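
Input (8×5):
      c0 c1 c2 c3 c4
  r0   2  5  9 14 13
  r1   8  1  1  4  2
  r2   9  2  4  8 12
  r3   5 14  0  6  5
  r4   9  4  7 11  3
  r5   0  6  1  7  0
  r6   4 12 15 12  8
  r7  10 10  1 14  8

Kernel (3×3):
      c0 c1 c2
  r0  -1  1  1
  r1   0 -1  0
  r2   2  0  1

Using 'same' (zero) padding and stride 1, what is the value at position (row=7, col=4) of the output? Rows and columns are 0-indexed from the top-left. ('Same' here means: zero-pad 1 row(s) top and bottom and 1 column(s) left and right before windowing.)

The receptive field on the zero-padded input at this output position is [12 8 0 / 14 8 0 / 0 0 0]. Elementwise product with the kernel and sum: 12·-1 + 8·1 + 0·1 + 8·-1 + 0·2 + 0·1.

-12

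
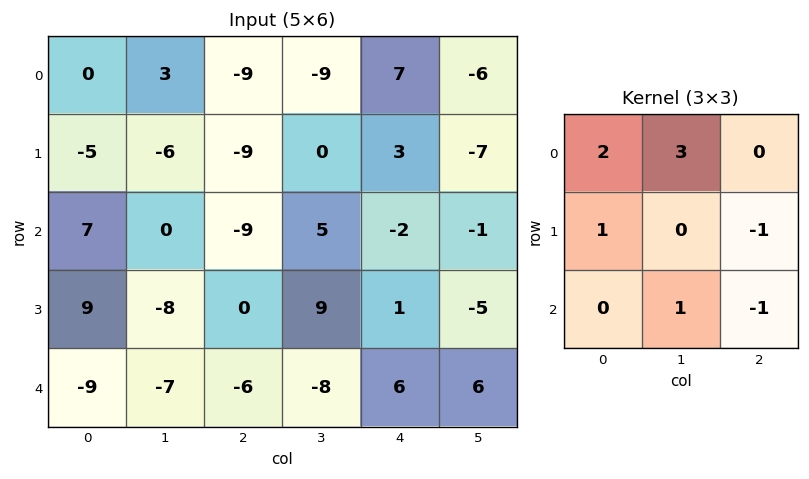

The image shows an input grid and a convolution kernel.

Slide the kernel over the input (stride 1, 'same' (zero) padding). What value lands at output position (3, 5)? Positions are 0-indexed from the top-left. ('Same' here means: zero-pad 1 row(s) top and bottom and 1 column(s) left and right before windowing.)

0

The receptive field on the zero-padded input at this output position is [-2 -1 0 / 1 -5 0 / 6 6 0]. Elementwise product with the kernel and sum: -2·2 + -1·3 + 1·1 + 0·-1 + 6·1 + 0·-1.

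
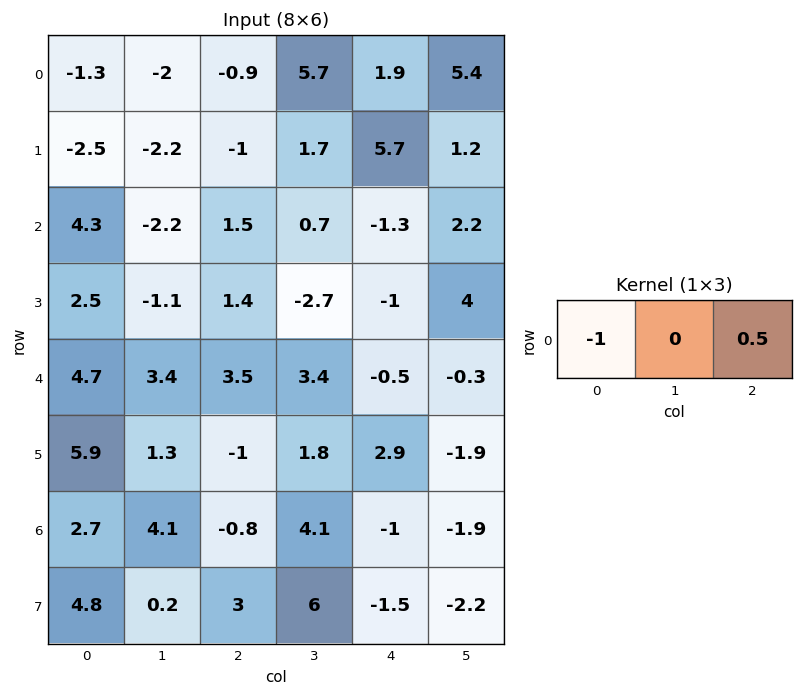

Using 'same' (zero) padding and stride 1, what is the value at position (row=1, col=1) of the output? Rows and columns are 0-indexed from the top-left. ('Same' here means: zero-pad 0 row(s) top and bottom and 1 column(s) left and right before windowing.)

The receptive field on the zero-padded input at this output position is [-2.5 -2.2 -1]. Elementwise product with the kernel and sum: -2.5·-1 + -1·0.5.

2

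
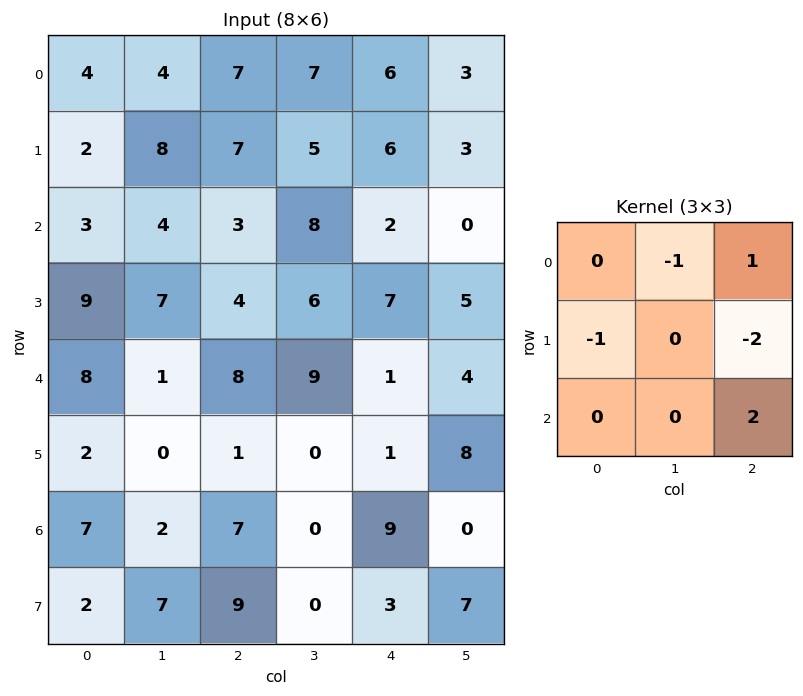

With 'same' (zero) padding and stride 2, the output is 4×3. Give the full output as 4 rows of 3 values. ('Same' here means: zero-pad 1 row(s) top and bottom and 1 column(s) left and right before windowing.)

Output[0,0]: The receptive field on the zero-padded input at this output position is [0 0 0 / 0 4 4 / 0 2 8]. Elementwise product with the kernel and sum: 0·-1 + 0·1 + 0·-1 + 4·-2 + 8·2.
Output[0,1]: The receptive field on the zero-padded input at this output position is [0 0 0 / 4 7 7 / 8 7 5]. Elementwise product with the kernel and sum: 0·-1 + 0·1 + 4·-1 + 7·-2 + 5·2.

8 -8 -7
12 -10 -1
-4 -17 -3
8 -3 21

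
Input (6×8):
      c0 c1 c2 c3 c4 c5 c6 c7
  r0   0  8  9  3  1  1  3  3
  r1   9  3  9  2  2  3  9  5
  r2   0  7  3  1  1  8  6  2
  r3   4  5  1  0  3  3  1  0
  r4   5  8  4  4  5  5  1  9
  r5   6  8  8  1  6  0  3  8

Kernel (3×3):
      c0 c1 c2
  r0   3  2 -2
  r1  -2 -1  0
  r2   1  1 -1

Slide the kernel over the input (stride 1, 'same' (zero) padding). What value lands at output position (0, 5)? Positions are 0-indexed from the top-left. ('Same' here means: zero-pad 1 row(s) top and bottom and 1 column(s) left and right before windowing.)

The receptive field on the zero-padded input at this output position is [0 0 0 / 1 1 3 / 2 3 9]. Elementwise product with the kernel and sum: 0·3 + 0·2 + 0·-2 + 1·-2 + 1·-1 + 2·1 + 3·1 + 9·-1.

-7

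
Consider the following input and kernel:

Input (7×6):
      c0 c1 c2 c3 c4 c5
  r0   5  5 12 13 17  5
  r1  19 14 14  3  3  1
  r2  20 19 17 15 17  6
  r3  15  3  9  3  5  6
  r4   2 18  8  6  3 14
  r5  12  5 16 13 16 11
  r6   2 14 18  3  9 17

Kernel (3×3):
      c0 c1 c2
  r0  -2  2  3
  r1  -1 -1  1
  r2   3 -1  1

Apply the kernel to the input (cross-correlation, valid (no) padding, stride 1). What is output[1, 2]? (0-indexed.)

The receptive field on the input at this output position is [14 3 3 / 17 15 17 / 9 3 5]. Elementwise product with the kernel and sum: 14·-2 + 3·2 + 3·3 + 17·-1 + 15·-1 + 17·1 + 9·3 + 3·-1 + 5·1.

1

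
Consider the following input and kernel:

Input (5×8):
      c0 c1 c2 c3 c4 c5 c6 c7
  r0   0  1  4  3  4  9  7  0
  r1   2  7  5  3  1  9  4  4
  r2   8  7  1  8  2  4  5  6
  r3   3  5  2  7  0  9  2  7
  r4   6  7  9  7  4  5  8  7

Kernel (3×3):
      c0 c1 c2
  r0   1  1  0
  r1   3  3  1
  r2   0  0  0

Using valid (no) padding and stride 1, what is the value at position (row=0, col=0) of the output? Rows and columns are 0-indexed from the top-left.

The receptive field on the input at this output position is [0 1 4 / 2 7 5 / 8 7 1]. Elementwise product with the kernel and sum: 0·1 + 1·1 + 2·3 + 7·3 + 5·1.

33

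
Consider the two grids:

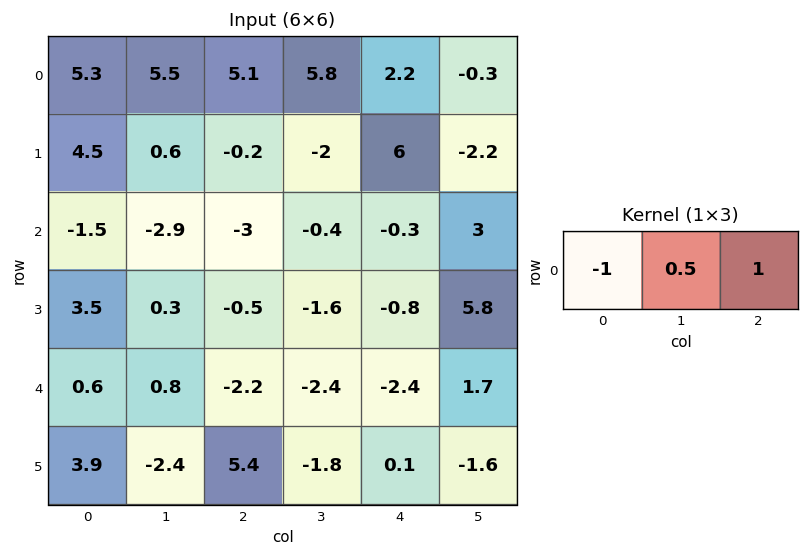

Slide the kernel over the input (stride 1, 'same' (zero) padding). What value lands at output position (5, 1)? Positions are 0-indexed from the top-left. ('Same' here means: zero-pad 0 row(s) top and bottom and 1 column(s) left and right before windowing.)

0.3

The receptive field on the zero-padded input at this output position is [3.9 -2.4 5.4]. Elementwise product with the kernel and sum: 3.9·-1 + -2.4·0.5 + 5.4·1.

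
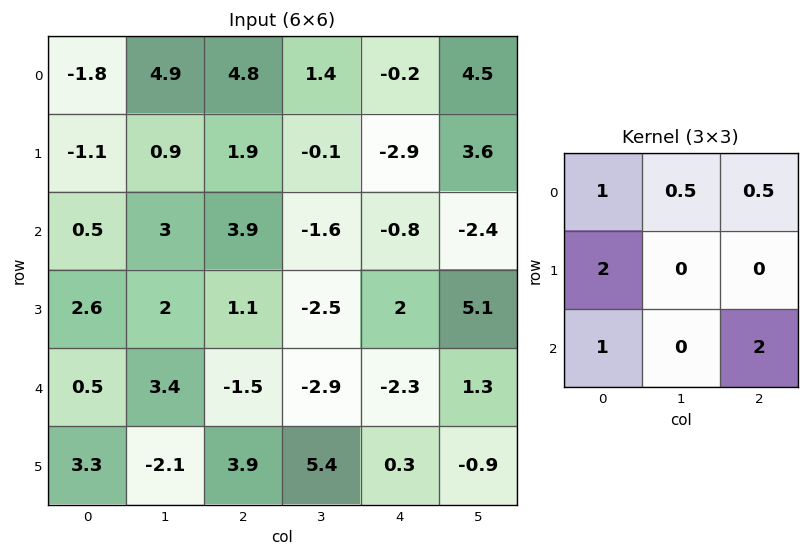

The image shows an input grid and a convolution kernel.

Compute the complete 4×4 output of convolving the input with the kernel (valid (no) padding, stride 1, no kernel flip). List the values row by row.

Output[0,0]: The receptive field on the input at this output position is [-1.8 4.9 4.8 / -1.1 0.9 1.9 / 0.5 3 3.9]. Elementwise product with the kernel and sum: -1.8·1 + 4.9·0.5 + 4.8·0.5 + -1.1·2 + 0.5·1 + 3.9·2.

9.15 9.6 11.5 -3.05
6.1 4.8 13.3 4.75
6.65 5.75 -1.2 -8.5
16.25 16.8 2.35 -1.15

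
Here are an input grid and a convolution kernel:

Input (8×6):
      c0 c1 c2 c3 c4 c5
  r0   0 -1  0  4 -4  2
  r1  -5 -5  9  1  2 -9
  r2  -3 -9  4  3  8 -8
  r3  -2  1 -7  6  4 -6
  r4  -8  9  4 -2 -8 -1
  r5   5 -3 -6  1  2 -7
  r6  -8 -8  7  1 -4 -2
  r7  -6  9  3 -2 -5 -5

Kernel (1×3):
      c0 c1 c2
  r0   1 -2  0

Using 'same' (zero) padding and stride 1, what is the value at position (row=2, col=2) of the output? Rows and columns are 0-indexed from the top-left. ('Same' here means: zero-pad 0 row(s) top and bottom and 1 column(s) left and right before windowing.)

The receptive field on the zero-padded input at this output position is [-9 4 3]. Elementwise product with the kernel and sum: -9·1 + 4·-2.

-17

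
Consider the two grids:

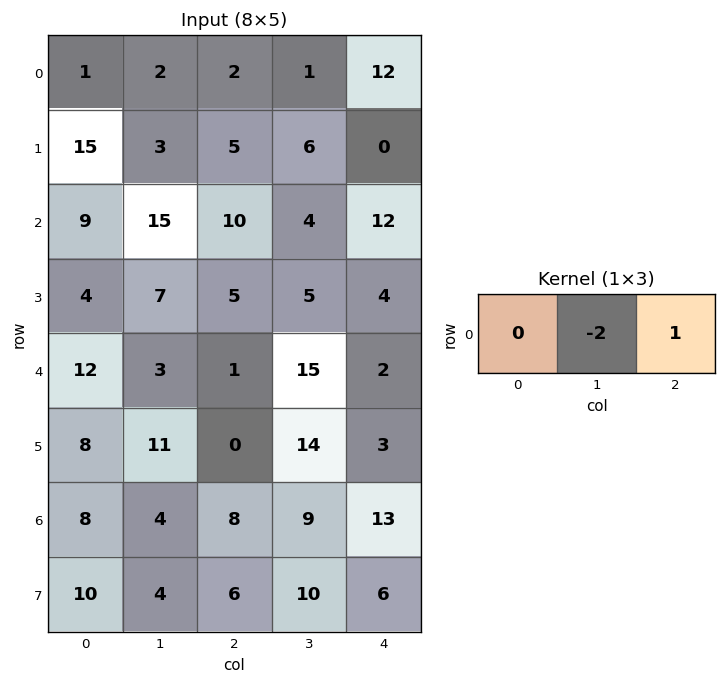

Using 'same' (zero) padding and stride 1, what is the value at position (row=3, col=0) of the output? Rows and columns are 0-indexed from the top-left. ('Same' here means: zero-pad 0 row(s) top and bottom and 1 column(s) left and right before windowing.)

The receptive field on the zero-padded input at this output position is [0 4 7]. Elementwise product with the kernel and sum: 4·-2 + 7·1.

-1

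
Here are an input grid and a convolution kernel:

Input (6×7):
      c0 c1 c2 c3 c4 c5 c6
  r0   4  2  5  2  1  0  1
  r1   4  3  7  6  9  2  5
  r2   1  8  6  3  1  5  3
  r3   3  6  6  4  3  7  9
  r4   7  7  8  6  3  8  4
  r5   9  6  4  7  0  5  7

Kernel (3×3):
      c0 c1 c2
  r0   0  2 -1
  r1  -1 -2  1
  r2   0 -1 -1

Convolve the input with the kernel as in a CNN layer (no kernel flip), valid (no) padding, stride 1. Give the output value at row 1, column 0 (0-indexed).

The receptive field on the input at this output position is [4 3 7 / 1 8 6 / 3 6 6]. Elementwise product with the kernel and sum: 3·2 + 7·-1 + 1·-1 + 8·-2 + 6·1 + 6·-1 + 6·-1.

-24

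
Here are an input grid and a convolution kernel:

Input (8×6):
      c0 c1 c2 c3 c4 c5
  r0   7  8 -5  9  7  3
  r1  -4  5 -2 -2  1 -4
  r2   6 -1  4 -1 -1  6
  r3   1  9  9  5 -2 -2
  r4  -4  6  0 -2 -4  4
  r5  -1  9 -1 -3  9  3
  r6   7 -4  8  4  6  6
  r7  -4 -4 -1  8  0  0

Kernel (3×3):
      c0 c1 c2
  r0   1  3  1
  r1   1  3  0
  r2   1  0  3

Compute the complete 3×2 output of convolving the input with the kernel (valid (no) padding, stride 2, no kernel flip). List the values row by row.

55 22
31 12
71 6

Output[0,0]: The receptive field on the input at this output position is [7 8 -5 / -4 5 -2 / 6 -1 4]. Elementwise product with the kernel and sum: 7·1 + 8·3 + -5·1 + -4·1 + 5·3 + 6·1 + 4·3.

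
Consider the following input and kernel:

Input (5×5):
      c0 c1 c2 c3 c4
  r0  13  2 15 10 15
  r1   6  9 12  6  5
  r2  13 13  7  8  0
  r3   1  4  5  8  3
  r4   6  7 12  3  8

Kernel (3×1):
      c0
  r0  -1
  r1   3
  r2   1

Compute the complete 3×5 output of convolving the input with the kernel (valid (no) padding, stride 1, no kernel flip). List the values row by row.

Output[0,0]: The receptive field on the input at this output position is [13 / 6 / 13]. Elementwise product with the kernel and sum: 13·-1 + 6·3 + 13·1.
Output[0,1]: The receptive field on the input at this output position is [2 / 9 / 13]. Elementwise product with the kernel and sum: 2·-1 + 9·3 + 13·1.

18 38 28 16 0
34 34 14 26 -2
-4 6 20 19 17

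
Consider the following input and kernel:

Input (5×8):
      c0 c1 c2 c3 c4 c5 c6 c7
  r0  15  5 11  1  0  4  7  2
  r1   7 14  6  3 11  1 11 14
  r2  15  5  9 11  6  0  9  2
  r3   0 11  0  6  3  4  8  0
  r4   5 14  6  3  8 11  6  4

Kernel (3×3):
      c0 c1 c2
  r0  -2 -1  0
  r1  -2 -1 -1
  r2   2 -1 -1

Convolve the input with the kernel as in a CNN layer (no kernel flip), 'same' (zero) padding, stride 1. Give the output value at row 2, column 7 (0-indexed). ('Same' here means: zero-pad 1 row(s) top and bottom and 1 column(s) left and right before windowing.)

-40

The receptive field on the zero-padded input at this output position is [11 14 0 / 9 2 0 / 8 0 0]. Elementwise product with the kernel and sum: 11·-2 + 14·-1 + 9·-2 + 2·-1 + 0·-1 + 8·2 + 0·-1 + 0·-1.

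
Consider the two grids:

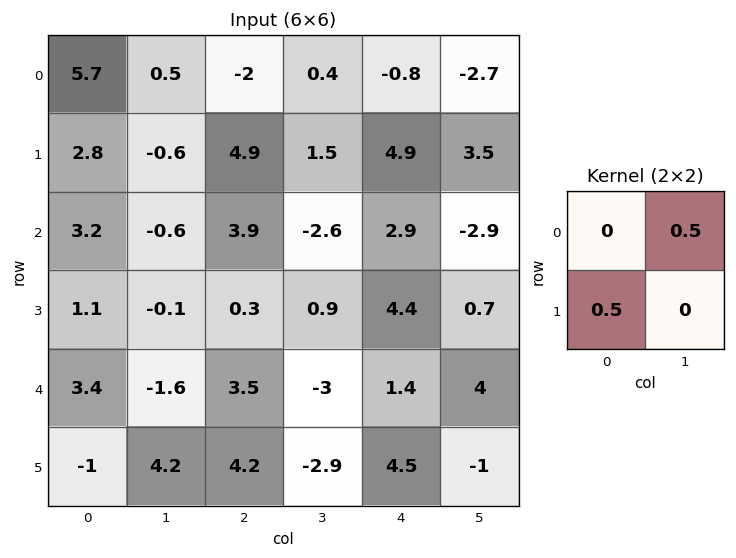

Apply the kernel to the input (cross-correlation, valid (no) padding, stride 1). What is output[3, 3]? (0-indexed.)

0.7

The receptive field on the input at this output position is [0.9 4.4 / -3 1.4]. Elementwise product with the kernel and sum: 4.4·0.5 + -3·0.5.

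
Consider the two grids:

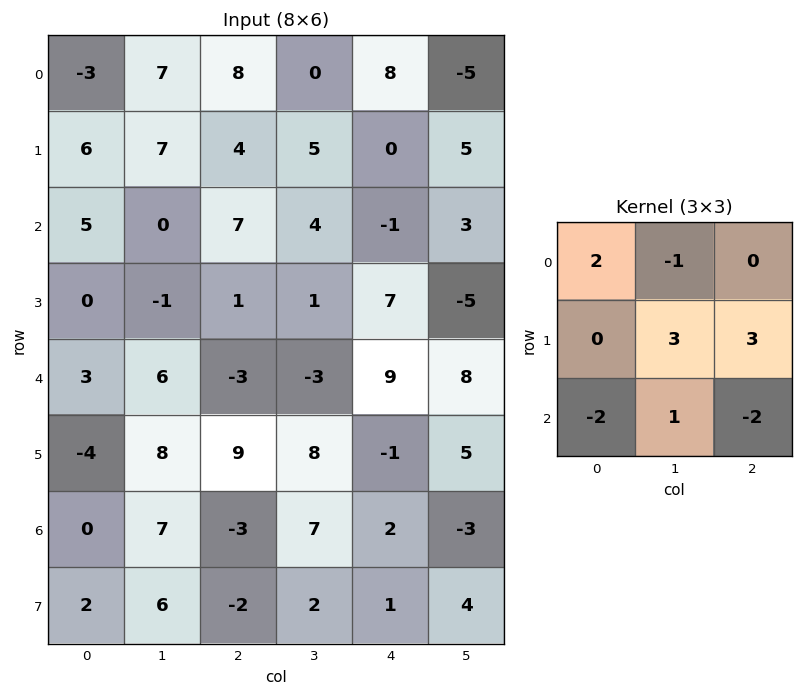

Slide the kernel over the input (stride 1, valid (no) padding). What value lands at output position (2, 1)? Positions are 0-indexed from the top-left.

-10

The receptive field on the input at this output position is [0 7 4 / -1 1 1 / 6 -3 -3]. Elementwise product with the kernel and sum: 0·2 + 7·-1 + 1·3 + 1·3 + 6·-2 + -3·1 + -3·-2.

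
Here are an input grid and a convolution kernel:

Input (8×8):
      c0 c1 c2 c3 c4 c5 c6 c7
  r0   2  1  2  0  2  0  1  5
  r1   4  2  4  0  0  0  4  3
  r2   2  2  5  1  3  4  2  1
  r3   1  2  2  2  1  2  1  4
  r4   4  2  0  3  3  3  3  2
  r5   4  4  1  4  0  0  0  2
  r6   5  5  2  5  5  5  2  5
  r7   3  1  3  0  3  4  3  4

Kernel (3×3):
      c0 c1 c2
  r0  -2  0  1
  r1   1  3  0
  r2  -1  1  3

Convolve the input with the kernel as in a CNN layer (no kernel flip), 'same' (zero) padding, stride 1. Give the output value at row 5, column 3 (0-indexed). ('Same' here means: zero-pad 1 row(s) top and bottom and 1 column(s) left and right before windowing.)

The receptive field on the zero-padded input at this output position is [0 3 3 / 1 4 0 / 2 5 5]. Elementwise product with the kernel and sum: 0·-2 + 3·1 + 1·1 + 4·3 + 2·-1 + 5·1 + 5·3.

34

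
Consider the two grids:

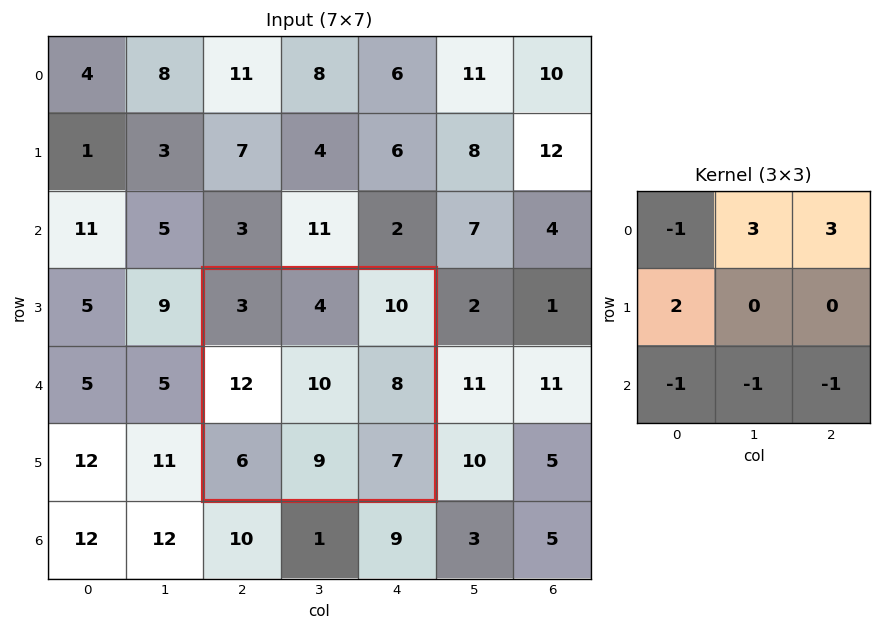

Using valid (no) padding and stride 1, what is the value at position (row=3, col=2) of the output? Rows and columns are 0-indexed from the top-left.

The receptive field on the input at this output position is [3 4 10 / 12 10 8 / 6 9 7]. Elementwise product with the kernel and sum: 3·-1 + 4·3 + 10·3 + 12·2 + 6·-1 + 9·-1 + 7·-1.

41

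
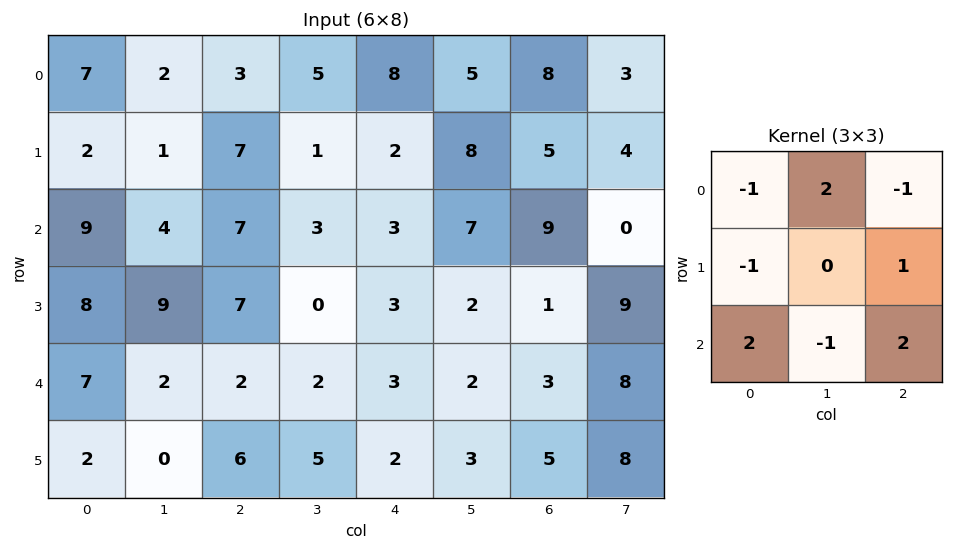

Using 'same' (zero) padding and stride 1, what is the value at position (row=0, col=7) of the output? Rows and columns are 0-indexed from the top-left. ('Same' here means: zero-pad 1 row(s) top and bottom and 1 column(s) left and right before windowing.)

-2

The receptive field on the zero-padded input at this output position is [0 0 0 / 8 3 0 / 5 4 0]. Elementwise product with the kernel and sum: 0·-1 + 0·2 + 0·-1 + 8·-1 + 0·1 + 5·2 + 4·-1 + 0·2.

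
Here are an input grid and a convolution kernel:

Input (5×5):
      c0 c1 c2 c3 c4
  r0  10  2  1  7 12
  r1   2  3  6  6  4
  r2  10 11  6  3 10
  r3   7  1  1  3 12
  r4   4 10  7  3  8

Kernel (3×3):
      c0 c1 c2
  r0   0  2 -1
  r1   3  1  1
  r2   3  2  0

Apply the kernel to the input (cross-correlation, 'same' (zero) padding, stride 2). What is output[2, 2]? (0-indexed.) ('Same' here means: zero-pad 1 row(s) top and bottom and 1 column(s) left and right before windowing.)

41

The receptive field on the zero-padded input at this output position is [3 12 0 / 3 8 0 / 0 0 0]. Elementwise product with the kernel and sum: 12·2 + 0·-1 + 3·3 + 8·1 + 0·1 + 0·3 + 0·2.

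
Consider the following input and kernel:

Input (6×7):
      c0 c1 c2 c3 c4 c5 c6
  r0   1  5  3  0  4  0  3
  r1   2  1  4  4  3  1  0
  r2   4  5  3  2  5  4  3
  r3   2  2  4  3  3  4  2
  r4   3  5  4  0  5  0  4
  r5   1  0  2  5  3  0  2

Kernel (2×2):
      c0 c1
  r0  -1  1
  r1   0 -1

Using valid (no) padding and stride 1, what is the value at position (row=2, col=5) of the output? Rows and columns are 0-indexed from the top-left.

-3

The receptive field on the input at this output position is [4 3 / 4 2]. Elementwise product with the kernel and sum: 4·-1 + 3·1 + 2·-1.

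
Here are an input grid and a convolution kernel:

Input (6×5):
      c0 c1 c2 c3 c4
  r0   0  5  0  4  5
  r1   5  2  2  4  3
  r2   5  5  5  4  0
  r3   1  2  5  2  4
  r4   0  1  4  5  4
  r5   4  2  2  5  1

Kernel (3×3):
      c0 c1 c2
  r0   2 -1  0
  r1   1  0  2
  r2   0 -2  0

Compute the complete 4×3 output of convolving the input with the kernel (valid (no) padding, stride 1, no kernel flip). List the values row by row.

-6 10 -4
19 5 1
14 3 9
4 6 10

Output[0,0]: The receptive field on the input at this output position is [0 5 0 / 5 2 2 / 5 5 5]. Elementwise product with the kernel and sum: 0·2 + 5·-1 + 5·1 + 2·2 + 5·-2.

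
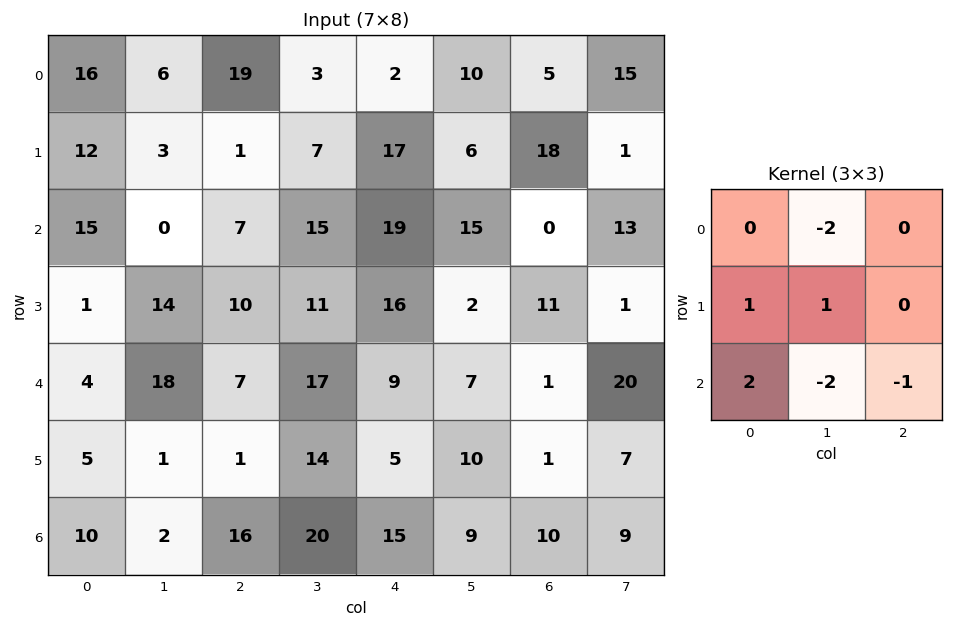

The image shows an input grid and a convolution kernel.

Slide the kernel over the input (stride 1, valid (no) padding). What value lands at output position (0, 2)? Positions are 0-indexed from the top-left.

-33

The receptive field on the input at this output position is [19 3 2 / 1 7 17 / 7 15 19]. Elementwise product with the kernel and sum: 3·-2 + 1·1 + 7·1 + 7·2 + 15·-2 + 19·-1.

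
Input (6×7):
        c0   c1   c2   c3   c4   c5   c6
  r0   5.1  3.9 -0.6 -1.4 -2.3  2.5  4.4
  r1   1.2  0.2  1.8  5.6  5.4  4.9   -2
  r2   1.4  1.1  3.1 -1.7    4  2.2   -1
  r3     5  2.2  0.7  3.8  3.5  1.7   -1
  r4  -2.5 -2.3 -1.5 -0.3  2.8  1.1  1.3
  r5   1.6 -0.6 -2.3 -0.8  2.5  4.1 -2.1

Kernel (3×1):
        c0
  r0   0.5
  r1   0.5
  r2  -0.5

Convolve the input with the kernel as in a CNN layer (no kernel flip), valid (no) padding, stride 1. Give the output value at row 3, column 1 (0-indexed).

The receptive field on the input at this output position is [2.2 / -2.3 / -0.6]. Elementwise product with the kernel and sum: 2.2·0.5 + -2.3·0.5 + -0.6·-0.5.

0.25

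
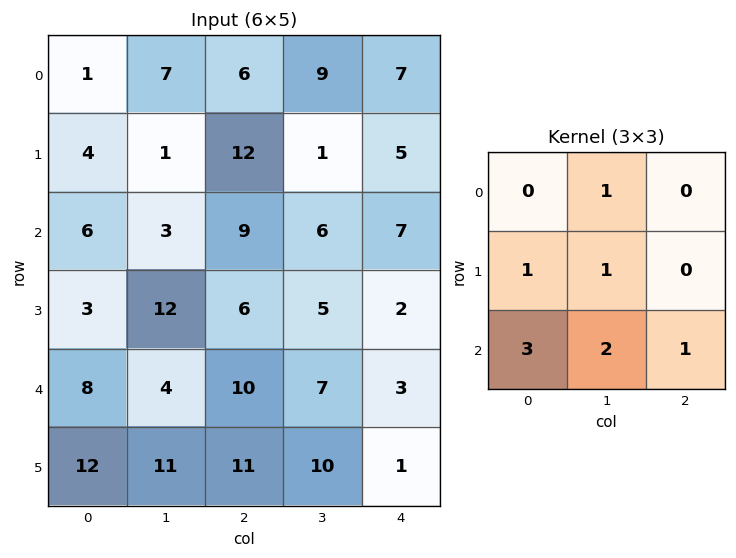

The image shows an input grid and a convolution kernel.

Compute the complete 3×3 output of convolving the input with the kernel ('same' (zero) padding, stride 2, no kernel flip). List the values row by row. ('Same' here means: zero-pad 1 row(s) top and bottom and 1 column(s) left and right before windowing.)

Output[0,0]: The receptive field on the zero-padded input at this output position is [0 0 0 / 0 1 7 / 0 4 1]. Elementwise product with the kernel and sum: 0·1 + 0·1 + 1·1 + 0·3 + 4·2 + 1·1.

10 41 29
28 77 37
46 85 44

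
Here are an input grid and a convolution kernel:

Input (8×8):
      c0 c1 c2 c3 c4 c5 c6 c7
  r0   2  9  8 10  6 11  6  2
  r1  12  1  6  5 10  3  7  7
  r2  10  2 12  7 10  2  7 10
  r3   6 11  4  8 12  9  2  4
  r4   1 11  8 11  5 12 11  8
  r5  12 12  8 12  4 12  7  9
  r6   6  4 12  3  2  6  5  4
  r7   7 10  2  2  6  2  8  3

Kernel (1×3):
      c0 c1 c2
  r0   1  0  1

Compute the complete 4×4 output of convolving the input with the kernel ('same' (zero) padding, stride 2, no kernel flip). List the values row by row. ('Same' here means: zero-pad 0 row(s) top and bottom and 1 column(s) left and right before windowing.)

Output[0,0]: The receptive field on the zero-padded input at this output position is [0 2 9]. Elementwise product with the kernel and sum: 0·1 + 9·1.
Output[0,1]: The receptive field on the zero-padded input at this output position is [9 8 10]. Elementwise product with the kernel and sum: 9·1 + 10·1.

9 19 21 13
2 9 9 12
11 22 23 20
4 7 9 10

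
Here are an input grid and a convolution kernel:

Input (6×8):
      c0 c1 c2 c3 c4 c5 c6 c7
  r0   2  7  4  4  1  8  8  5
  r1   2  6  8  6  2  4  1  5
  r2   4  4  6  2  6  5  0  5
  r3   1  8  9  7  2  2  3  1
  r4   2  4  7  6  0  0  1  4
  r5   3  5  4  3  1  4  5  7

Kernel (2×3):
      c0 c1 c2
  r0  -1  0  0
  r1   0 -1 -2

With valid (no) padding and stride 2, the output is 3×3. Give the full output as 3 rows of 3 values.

-24 -14 -7
-30 -17 -14
-15 -12 -14

Output[0,0]: The receptive field on the input at this output position is [2 7 4 / 2 6 8]. Elementwise product with the kernel and sum: 2·-1 + 6·-1 + 8·-2.
Output[0,1]: The receptive field on the input at this output position is [4 4 1 / 8 6 2]. Elementwise product with the kernel and sum: 4·-1 + 6·-1 + 2·-2.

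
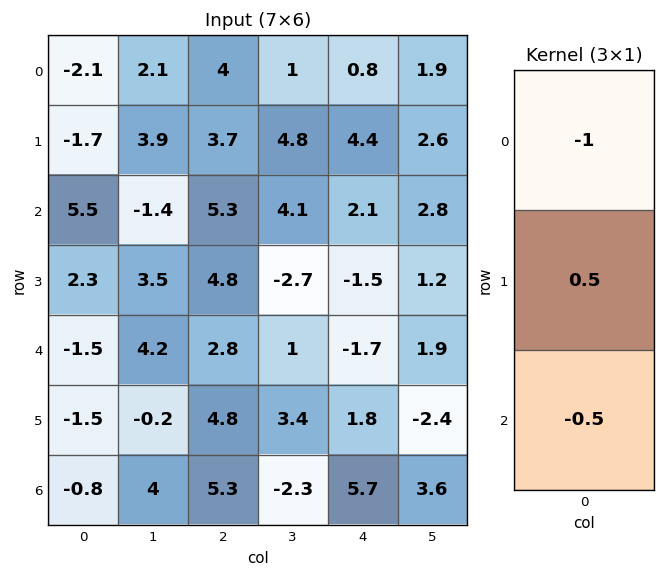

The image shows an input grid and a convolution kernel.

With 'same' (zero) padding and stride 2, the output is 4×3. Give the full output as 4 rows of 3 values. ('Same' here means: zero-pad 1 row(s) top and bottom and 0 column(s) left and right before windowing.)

-0.2 0.15 -1.8
3.3 -3.45 -2.6
-2.3 -5.8 -0.25
1.1 -2.15 1.05

Output[0,0]: The receptive field on the zero-padded input at this output position is [0 / -2.1 / -1.7]. Elementwise product with the kernel and sum: 0·-1 + -2.1·0.5 + -1.7·-0.5.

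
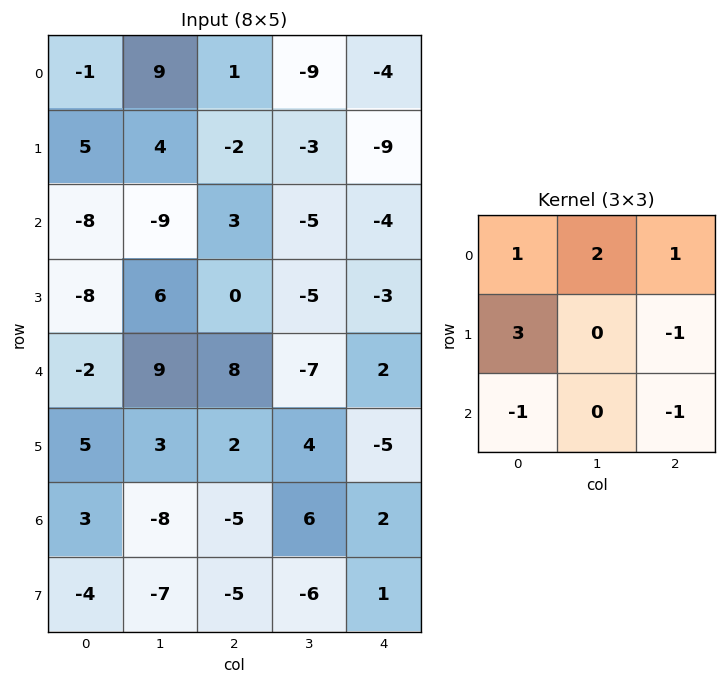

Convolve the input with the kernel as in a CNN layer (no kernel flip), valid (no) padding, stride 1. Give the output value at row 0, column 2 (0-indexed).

The receptive field on the input at this output position is [1 -9 -4 / -2 -3 -9 / 3 -5 -4]. Elementwise product with the kernel and sum: 1·1 + -9·2 + -4·1 + -2·3 + -9·-1 + 3·-1 + -4·-1.

-17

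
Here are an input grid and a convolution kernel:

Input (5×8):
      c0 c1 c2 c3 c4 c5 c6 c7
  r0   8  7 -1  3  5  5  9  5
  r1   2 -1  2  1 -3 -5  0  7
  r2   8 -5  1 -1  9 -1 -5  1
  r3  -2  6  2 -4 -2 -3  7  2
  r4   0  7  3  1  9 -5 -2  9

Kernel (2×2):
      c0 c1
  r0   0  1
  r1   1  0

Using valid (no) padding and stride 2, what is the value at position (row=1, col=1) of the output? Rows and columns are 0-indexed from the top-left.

1

The receptive field on the input at this output position is [1 -1 / 2 -4]. Elementwise product with the kernel and sum: -1·1 + 2·1.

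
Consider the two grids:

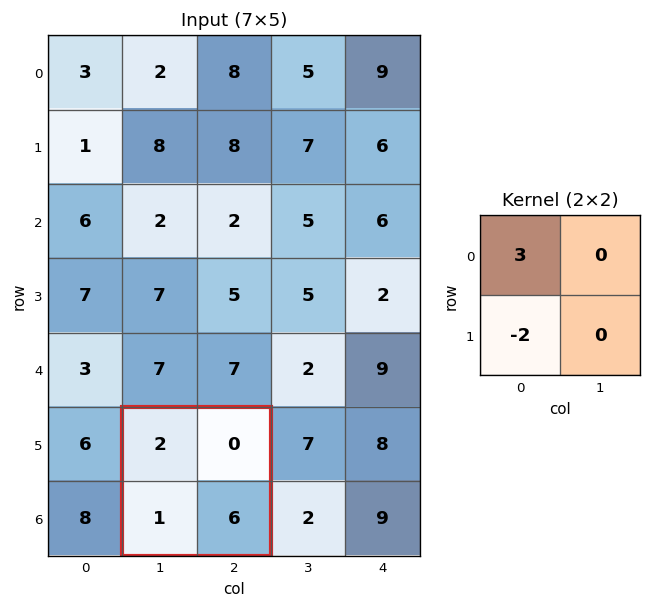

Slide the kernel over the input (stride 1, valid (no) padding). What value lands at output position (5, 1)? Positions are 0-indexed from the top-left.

4

The receptive field on the input at this output position is [2 0 / 1 6]. Elementwise product with the kernel and sum: 2·3 + 1·-2.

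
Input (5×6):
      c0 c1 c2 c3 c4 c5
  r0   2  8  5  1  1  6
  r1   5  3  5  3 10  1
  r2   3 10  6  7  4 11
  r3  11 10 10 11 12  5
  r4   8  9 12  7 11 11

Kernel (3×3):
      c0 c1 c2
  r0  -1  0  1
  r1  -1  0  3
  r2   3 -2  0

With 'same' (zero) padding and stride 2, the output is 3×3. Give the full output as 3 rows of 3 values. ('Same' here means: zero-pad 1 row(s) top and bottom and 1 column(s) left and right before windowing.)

14 -6 6
11 21 33
37 13 20

Output[0,0]: The receptive field on the zero-padded input at this output position is [0 0 0 / 0 2 8 / 0 5 3]. Elementwise product with the kernel and sum: 0·-1 + 0·1 + 0·-1 + 8·3 + 0·3 + 5·-2.
Output[0,1]: The receptive field on the zero-padded input at this output position is [0 0 0 / 8 5 1 / 3 5 3]. Elementwise product with the kernel and sum: 0·-1 + 0·1 + 8·-1 + 1·3 + 3·3 + 5·-2.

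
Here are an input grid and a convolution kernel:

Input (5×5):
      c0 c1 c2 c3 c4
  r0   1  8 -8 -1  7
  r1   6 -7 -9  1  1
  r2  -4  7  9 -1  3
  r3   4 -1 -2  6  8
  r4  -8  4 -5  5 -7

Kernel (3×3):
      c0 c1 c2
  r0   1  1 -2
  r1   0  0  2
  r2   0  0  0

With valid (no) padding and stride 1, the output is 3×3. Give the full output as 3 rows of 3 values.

7 4 -21
35 -20 -4
-19 30 18

Output[0,0]: The receptive field on the input at this output position is [1 8 -8 / 6 -7 -9 / -4 7 9]. Elementwise product with the kernel and sum: 1·1 + 8·1 + -8·-2 + -9·2.
Output[0,1]: The receptive field on the input at this output position is [8 -8 -1 / -7 -9 1 / 7 9 -1]. Elementwise product with the kernel and sum: 8·1 + -8·1 + -1·-2 + 1·2.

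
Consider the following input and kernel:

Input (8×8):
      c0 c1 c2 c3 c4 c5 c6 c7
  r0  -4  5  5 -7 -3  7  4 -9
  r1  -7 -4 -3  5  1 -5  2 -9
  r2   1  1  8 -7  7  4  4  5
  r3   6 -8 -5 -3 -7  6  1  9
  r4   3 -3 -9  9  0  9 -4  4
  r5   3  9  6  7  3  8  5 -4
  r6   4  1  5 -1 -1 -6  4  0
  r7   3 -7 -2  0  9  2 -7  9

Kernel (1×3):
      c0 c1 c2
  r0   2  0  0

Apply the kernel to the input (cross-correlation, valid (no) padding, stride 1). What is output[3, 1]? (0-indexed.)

-16

The receptive field on the input at this output position is [-8 -5 -3]. Elementwise product with the kernel and sum: -8·2.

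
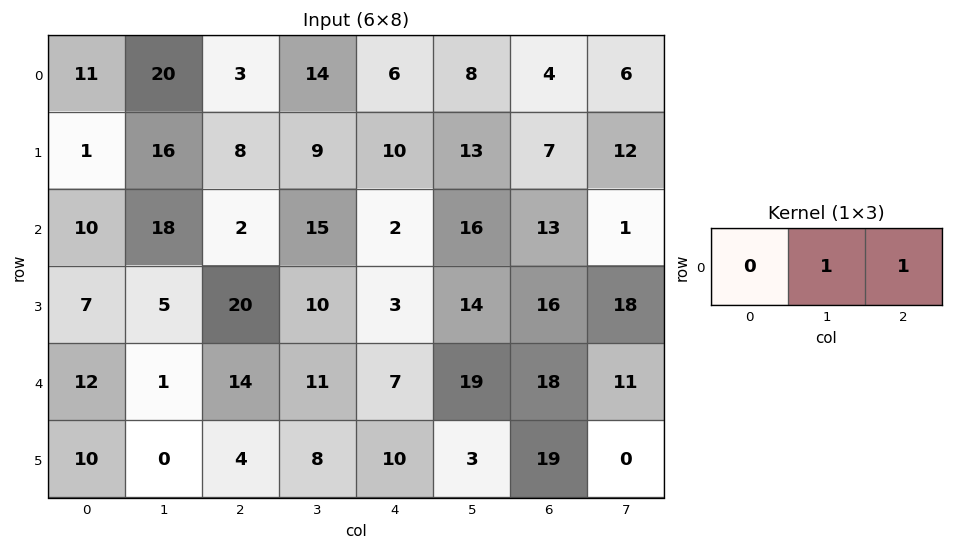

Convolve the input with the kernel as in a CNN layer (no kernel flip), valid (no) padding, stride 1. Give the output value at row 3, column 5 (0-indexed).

34

The receptive field on the input at this output position is [14 16 18]. Elementwise product with the kernel and sum: 16·1 + 18·1.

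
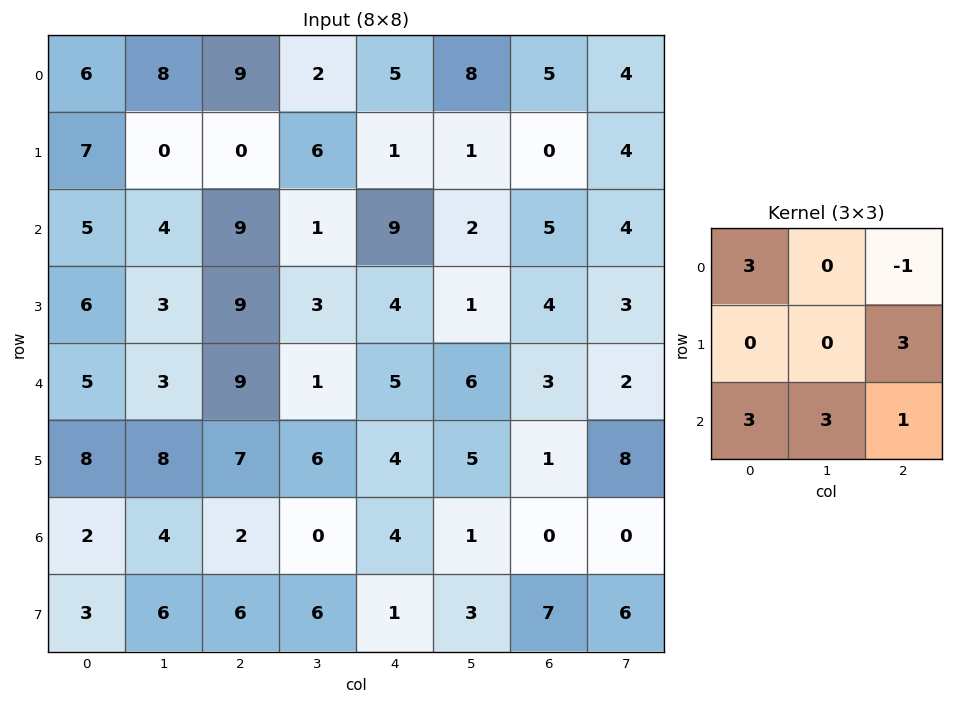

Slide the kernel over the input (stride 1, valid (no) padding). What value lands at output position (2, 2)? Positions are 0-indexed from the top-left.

65

The receptive field on the input at this output position is [9 1 9 / 9 3 4 / 9 1 5]. Elementwise product with the kernel and sum: 9·3 + 9·-1 + 4·3 + 9·3 + 1·3 + 5·1.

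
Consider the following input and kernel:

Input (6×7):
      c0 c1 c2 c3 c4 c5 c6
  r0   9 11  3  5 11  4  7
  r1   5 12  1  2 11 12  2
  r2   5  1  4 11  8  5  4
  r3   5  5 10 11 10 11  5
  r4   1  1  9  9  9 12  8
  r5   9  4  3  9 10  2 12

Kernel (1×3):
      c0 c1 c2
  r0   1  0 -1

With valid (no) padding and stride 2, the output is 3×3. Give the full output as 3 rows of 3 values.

Output[0,0]: The receptive field on the input at this output position is [9 11 3]. Elementwise product with the kernel and sum: 9·1 + 3·-1.

6 -8 4
1 -4 4
-8 0 1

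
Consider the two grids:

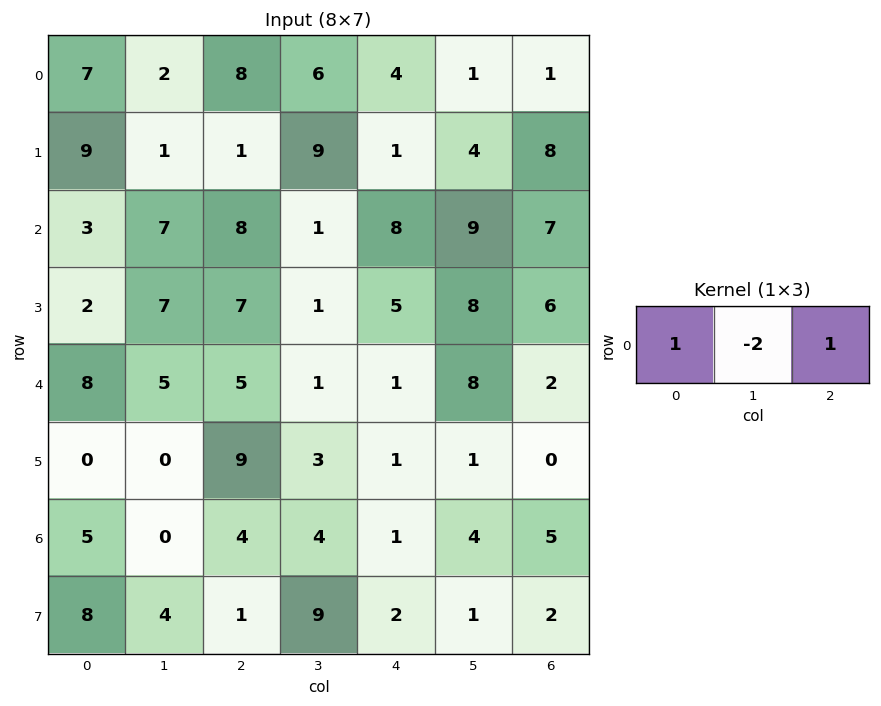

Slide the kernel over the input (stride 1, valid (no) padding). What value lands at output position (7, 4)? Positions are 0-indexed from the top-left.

The receptive field on the input at this output position is [2 1 2]. Elementwise product with the kernel and sum: 2·1 + 1·-2 + 2·1.

2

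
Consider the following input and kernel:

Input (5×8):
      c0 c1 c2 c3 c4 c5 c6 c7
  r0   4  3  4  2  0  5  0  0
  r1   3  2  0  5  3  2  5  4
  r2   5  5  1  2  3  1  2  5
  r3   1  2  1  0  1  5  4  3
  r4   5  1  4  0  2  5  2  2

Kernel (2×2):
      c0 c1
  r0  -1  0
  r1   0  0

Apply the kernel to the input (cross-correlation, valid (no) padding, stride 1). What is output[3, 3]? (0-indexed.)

0

The receptive field on the input at this output position is [0 1 / 0 2]. Elementwise product with the kernel and sum: 0·-1.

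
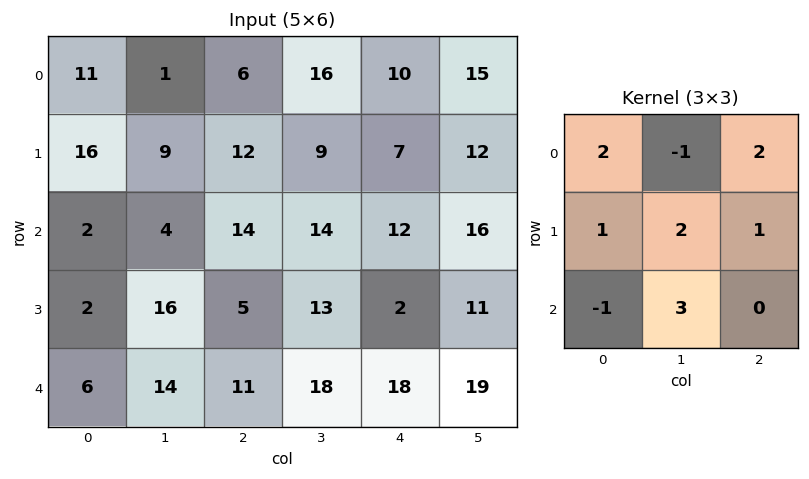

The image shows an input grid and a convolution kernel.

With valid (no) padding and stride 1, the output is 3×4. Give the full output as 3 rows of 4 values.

89 108 81 109
117 69 117 82
103 80 114 112

Output[0,0]: The receptive field on the input at this output position is [11 1 6 / 16 9 12 / 2 4 14]. Elementwise product with the kernel and sum: 11·2 + 1·-1 + 6·2 + 16·1 + 9·2 + 12·1 + 2·-1 + 4·3.
Output[0,1]: The receptive field on the input at this output position is [1 6 16 / 9 12 9 / 4 14 14]. Elementwise product with the kernel and sum: 1·2 + 6·-1 + 16·2 + 9·1 + 12·2 + 9·1 + 4·-1 + 14·3.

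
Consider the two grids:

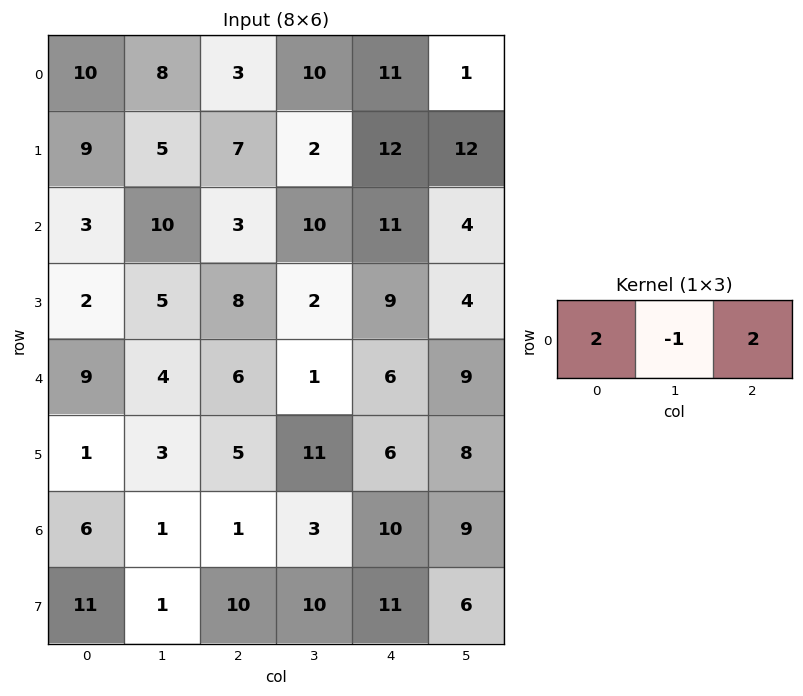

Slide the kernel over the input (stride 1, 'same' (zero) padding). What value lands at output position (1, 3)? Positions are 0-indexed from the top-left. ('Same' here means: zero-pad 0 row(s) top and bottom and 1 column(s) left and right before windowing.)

The receptive field on the zero-padded input at this output position is [7 2 12]. Elementwise product with the kernel and sum: 7·2 + 2·-1 + 12·2.

36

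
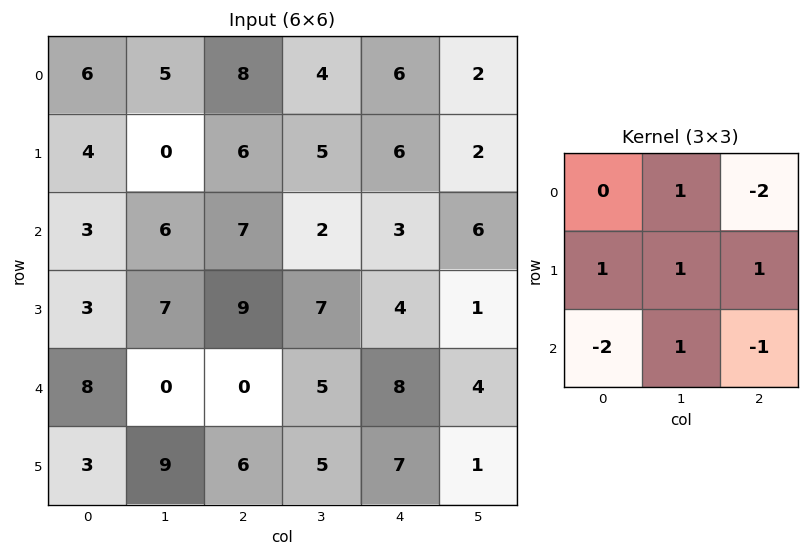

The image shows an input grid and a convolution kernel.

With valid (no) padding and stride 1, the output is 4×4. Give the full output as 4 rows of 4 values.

Output[0,0]: The receptive field on the input at this output position is [6 5 8 / 4 0 6 / 3 6 7]. Elementwise product with the kernel and sum: 5·1 + 8·-2 + 4·1 + 0·1 + 6·1 + 3·-2 + 6·1 + 7·-1.
Output[0,1]: The receptive field on the input at this output position is [5 8 4 / 0 6 5 / 6 7 2]. Elementwise product with the kernel and sum: 8·1 + 4·-2 + 0·1 + 6·1 + 5·1 + 6·-2 + 7·1 + 2·-1.

-8 4 -6 8
-4 -1 -10 2
-5 21 13 -3
-6 -17 -2 15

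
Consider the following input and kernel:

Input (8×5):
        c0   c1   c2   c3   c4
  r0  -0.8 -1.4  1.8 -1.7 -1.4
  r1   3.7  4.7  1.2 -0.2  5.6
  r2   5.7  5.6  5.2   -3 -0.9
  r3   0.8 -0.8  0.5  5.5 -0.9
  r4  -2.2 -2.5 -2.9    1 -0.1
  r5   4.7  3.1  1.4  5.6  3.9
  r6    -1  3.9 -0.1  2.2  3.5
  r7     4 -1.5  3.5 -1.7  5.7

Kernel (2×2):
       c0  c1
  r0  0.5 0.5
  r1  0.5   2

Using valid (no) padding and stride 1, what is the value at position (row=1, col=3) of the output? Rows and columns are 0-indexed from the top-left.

The receptive field on the input at this output position is [-0.2 5.6 / -3 -0.9]. Elementwise product with the kernel and sum: -0.2·0.5 + 5.6·0.5 + -3·0.5 + -0.9·2.

-0.6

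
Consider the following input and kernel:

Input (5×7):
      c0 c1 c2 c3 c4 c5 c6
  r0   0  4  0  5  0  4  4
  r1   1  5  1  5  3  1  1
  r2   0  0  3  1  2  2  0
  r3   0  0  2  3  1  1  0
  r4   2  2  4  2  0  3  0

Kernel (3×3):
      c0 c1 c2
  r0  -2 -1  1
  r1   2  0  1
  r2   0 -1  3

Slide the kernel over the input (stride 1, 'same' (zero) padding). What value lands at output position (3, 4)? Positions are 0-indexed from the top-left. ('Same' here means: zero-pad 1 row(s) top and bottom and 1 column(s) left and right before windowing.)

The receptive field on the zero-padded input at this output position is [1 2 2 / 3 1 1 / 2 0 3]. Elementwise product with the kernel and sum: 1·-2 + 2·-1 + 2·1 + 3·2 + 1·1 + 0·-1 + 3·3.

14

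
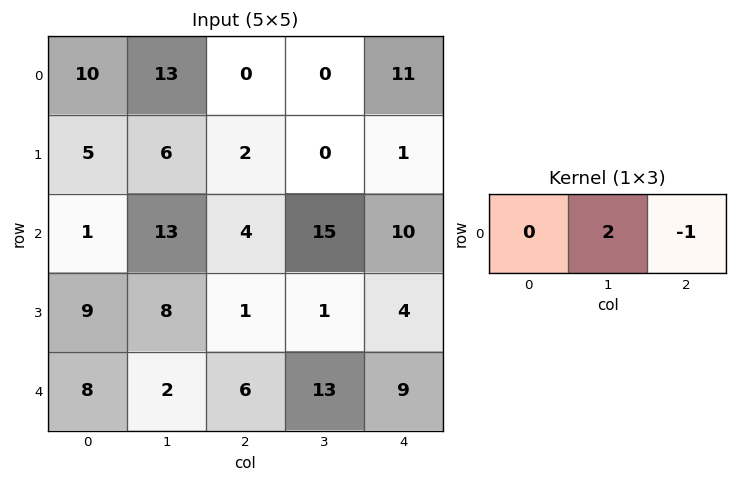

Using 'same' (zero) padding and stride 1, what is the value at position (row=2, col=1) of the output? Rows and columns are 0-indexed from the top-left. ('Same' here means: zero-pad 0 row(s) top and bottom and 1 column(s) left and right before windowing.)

The receptive field on the zero-padded input at this output position is [1 13 4]. Elementwise product with the kernel and sum: 13·2 + 4·-1.

22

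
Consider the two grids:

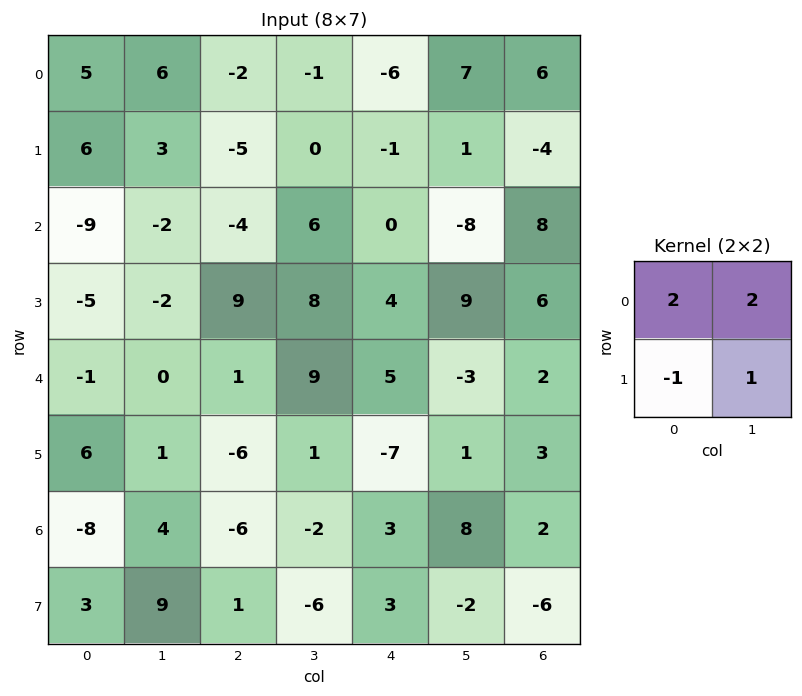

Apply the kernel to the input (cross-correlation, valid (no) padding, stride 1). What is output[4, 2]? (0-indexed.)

27

The receptive field on the input at this output position is [1 9 / -6 1]. Elementwise product with the kernel and sum: 1·2 + 9·2 + -6·-1 + 1·1.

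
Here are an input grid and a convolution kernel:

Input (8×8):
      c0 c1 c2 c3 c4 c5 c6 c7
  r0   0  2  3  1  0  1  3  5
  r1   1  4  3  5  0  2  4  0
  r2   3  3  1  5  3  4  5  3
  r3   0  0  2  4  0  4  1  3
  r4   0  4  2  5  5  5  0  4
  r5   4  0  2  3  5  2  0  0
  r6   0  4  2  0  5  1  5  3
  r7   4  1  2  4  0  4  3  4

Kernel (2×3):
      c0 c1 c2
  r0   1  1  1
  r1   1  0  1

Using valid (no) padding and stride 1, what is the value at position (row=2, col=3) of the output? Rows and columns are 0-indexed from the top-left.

The receptive field on the input at this output position is [5 3 4 / 4 0 4]. Elementwise product with the kernel and sum: 5·1 + 3·1 + 4·1 + 4·1 + 4·1.

20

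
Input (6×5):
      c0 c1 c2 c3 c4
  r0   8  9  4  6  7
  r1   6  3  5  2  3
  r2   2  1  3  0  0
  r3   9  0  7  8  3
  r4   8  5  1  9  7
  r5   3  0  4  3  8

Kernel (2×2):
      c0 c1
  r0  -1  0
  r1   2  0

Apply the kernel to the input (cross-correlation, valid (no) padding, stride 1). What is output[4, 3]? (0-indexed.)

The receptive field on the input at this output position is [9 7 / 3 8]. Elementwise product with the kernel and sum: 9·-1 + 3·2.

-3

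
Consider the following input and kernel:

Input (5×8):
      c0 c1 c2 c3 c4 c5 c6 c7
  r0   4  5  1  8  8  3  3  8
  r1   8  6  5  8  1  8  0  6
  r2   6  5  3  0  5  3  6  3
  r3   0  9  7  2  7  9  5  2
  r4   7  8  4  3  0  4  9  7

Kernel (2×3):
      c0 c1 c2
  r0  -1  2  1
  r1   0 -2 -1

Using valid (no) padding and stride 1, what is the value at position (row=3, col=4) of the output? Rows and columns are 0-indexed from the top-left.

-1

The receptive field on the input at this output position is [7 9 5 / 0 4 9]. Elementwise product with the kernel and sum: 7·-1 + 9·2 + 5·1 + 4·-2 + 9·-1.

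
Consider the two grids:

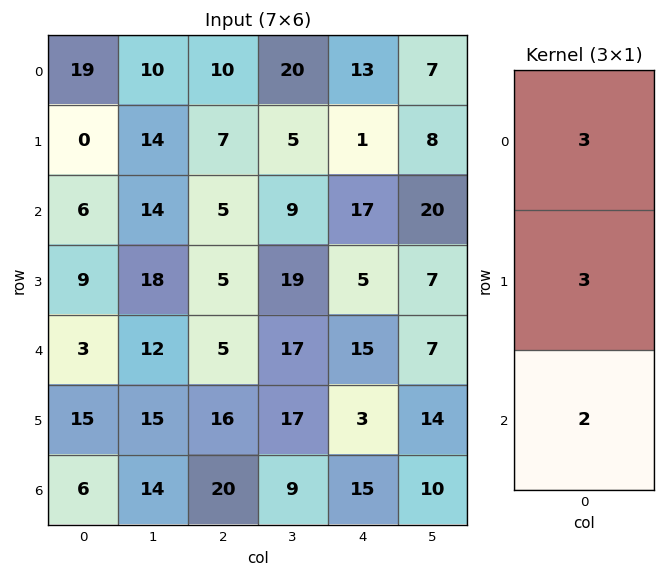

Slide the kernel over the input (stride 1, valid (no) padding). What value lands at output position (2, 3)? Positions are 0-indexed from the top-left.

The receptive field on the input at this output position is [9 / 19 / 17]. Elementwise product with the kernel and sum: 9·3 + 19·3 + 17·2.

118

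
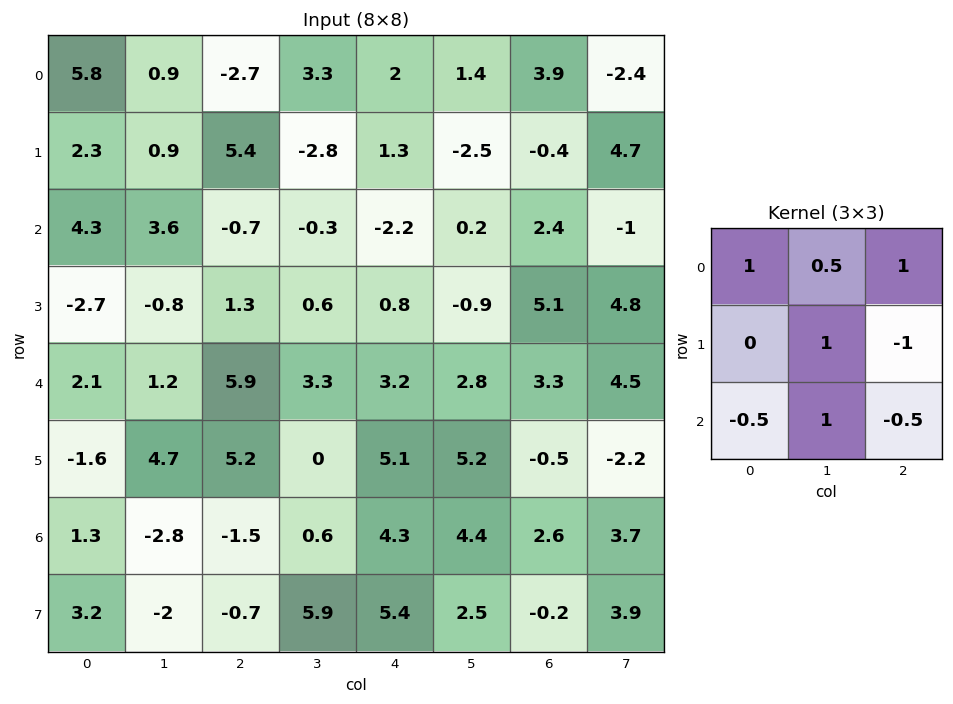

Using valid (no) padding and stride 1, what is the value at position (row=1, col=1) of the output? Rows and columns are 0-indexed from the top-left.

1.8

The receptive field on the input at this output position is [0.9 5.4 -2.8 / 3.6 -0.7 -0.3 / -0.8 1.3 0.6]. Elementwise product with the kernel and sum: 0.9·1 + 5.4·0.5 + -2.8·1 + -0.7·1 + -0.3·-1 + -0.8·-0.5 + 1.3·1 + 0.6·-0.5.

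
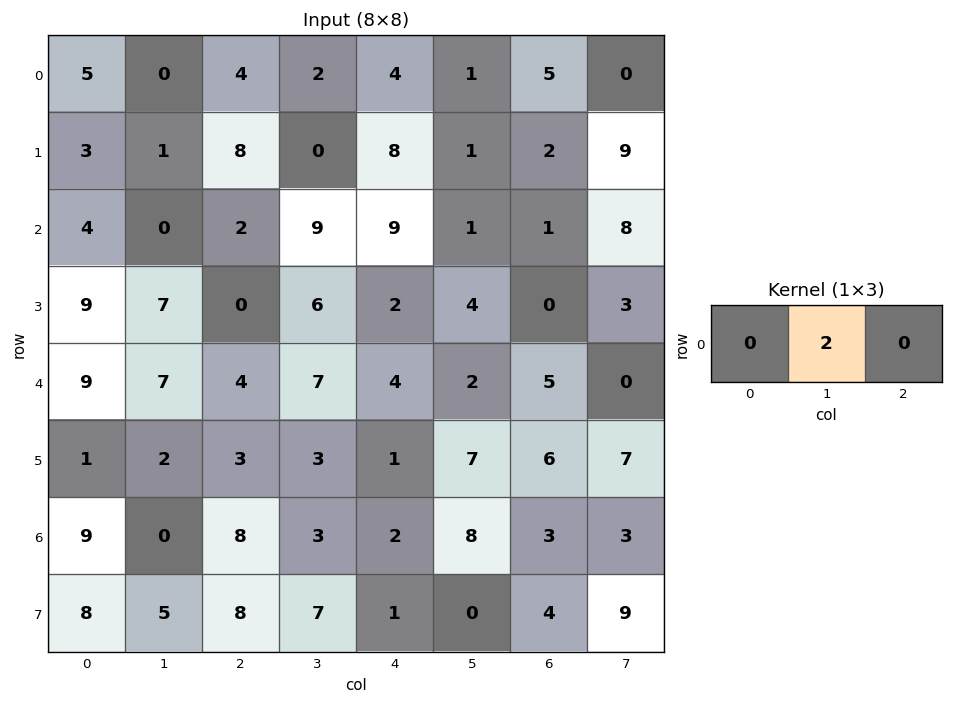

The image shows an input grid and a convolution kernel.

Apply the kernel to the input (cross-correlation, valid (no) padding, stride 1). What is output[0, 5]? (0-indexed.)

10

The receptive field on the input at this output position is [1 5 0]. Elementwise product with the kernel and sum: 5·2.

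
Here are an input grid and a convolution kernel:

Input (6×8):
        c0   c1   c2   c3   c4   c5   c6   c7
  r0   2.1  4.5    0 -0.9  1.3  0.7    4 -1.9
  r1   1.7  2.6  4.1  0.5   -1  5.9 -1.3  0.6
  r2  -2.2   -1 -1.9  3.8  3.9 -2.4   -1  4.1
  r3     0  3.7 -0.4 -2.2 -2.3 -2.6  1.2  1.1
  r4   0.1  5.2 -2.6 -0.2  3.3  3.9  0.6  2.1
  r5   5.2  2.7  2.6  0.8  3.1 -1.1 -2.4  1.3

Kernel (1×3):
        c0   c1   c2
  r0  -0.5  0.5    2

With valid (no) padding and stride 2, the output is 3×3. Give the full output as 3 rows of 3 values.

1.2 2.15 7.7
-3.2 10.65 -5.15
-2.65 7.8 1.5

Output[0,0]: The receptive field on the input at this output position is [2.1 4.5 0]. Elementwise product with the kernel and sum: 2.1·-0.5 + 4.5·0.5 + 0·2.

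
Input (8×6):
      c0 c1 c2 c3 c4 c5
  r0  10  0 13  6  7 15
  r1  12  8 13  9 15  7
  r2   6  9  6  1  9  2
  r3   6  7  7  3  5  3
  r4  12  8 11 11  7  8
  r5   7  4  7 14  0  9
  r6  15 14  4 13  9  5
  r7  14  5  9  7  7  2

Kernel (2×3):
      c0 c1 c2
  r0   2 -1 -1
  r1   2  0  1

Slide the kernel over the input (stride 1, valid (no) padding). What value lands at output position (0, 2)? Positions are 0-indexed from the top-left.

54

The receptive field on the input at this output position is [13 6 7 / 13 9 15]. Elementwise product with the kernel and sum: 13·2 + 6·-1 + 7·-1 + 13·2 + 15·1.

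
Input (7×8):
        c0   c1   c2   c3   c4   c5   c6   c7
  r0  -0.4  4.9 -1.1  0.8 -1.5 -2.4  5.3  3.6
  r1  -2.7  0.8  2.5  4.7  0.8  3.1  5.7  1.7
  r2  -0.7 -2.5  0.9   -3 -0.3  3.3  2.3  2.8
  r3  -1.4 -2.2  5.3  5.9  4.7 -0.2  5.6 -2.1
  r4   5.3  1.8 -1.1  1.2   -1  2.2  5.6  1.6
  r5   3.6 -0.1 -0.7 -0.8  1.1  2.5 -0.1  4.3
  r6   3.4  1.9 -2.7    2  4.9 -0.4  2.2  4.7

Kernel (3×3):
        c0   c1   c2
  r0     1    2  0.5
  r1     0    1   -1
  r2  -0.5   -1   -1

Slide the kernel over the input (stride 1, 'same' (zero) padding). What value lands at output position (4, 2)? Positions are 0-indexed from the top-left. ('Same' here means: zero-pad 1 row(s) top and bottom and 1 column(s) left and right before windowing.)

10.6

The receptive field on the zero-padded input at this output position is [-2.2 5.3 5.9 / 1.8 -1.1 1.2 / -0.1 -0.7 -0.8]. Elementwise product with the kernel and sum: -2.2·1 + 5.3·2 + 5.9·0.5 + -1.1·1 + 1.2·-1 + -0.1·-0.5 + -0.7·-1 + -0.8·-1.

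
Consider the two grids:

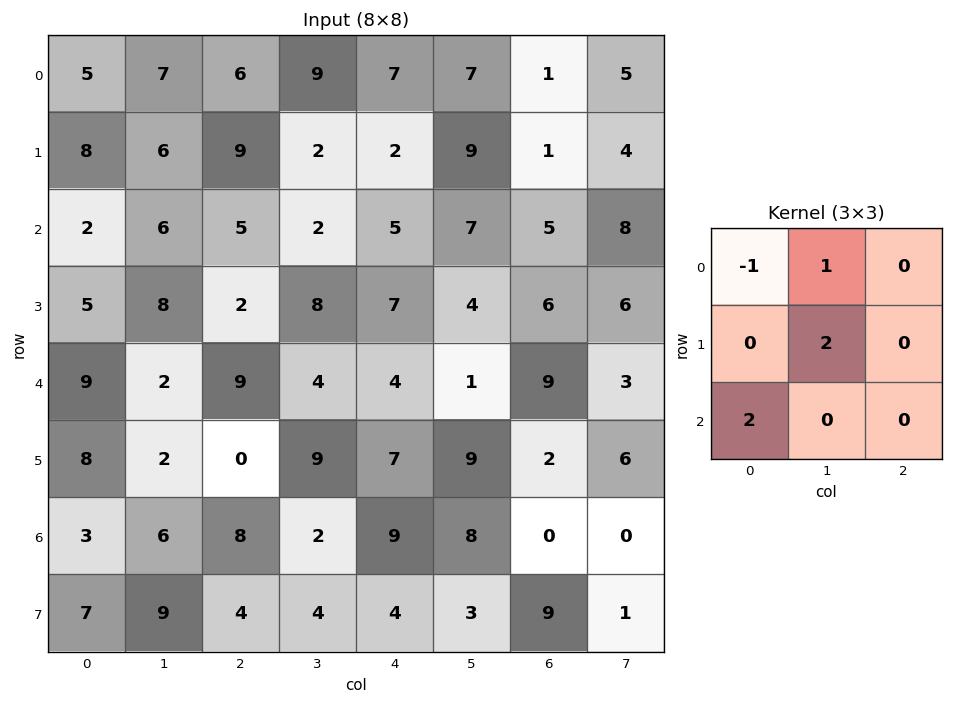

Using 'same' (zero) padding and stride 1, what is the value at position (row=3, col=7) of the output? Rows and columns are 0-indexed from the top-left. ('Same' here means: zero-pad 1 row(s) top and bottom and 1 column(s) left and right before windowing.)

The receptive field on the zero-padded input at this output position is [5 8 0 / 6 6 0 / 9 3 0]. Elementwise product with the kernel and sum: 5·-1 + 8·1 + 6·2 + 9·2.

33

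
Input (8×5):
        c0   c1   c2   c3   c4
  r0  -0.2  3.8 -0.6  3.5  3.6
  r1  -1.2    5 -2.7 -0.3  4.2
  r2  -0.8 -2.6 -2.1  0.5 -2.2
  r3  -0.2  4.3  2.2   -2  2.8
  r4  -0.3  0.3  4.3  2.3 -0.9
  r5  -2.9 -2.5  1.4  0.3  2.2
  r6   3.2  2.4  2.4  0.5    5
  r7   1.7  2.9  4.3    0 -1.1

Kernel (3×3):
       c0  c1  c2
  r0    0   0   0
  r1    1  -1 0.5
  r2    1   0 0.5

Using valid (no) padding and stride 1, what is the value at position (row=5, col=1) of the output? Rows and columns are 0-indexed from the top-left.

The receptive field on the input at this output position is [-2.5 1.4 0.3 / 2.4 2.4 0.5 / 2.9 4.3 0]. Elementwise product with the kernel and sum: 2.4·1 + 2.4·-1 + 0.5·0.5 + 2.9·1 + 0·0.5.

3.15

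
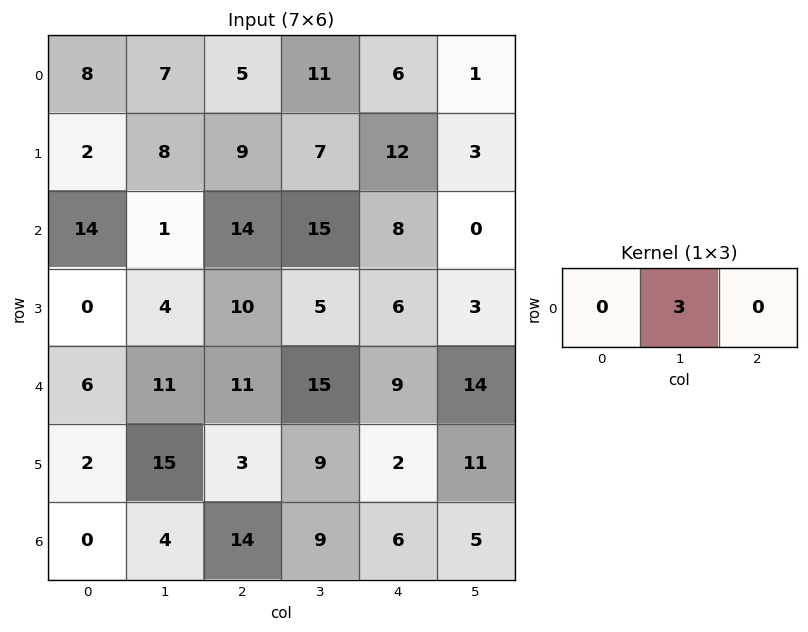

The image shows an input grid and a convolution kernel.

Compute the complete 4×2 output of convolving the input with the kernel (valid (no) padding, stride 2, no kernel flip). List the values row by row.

21 33
3 45
33 45
12 27

Output[0,0]: The receptive field on the input at this output position is [8 7 5]. Elementwise product with the kernel and sum: 7·3.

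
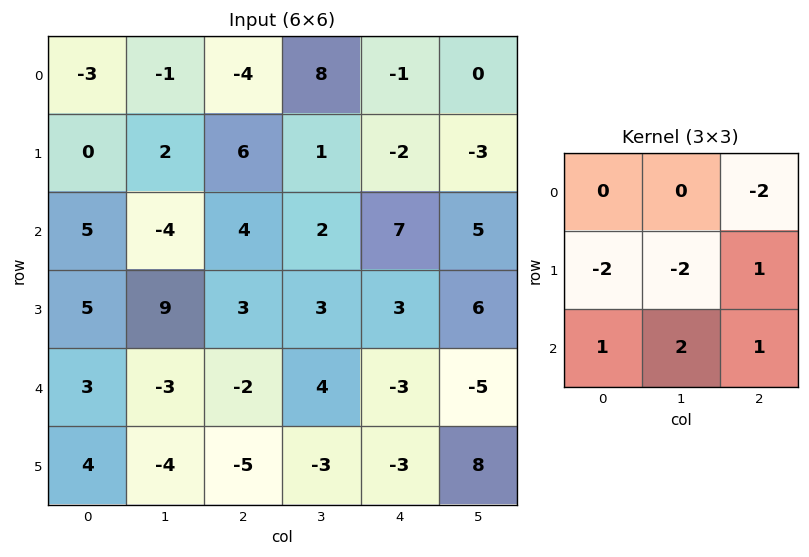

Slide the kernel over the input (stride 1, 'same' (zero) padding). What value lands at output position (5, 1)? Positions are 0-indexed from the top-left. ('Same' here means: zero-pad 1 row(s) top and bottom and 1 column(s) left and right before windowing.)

The receptive field on the zero-padded input at this output position is [3 -3 -2 / 4 -4 -5 / 0 0 0]. Elementwise product with the kernel and sum: -2·-2 + 4·-2 + -4·-2 + -5·1 + 0·1 + 0·2 + 0·1.

-1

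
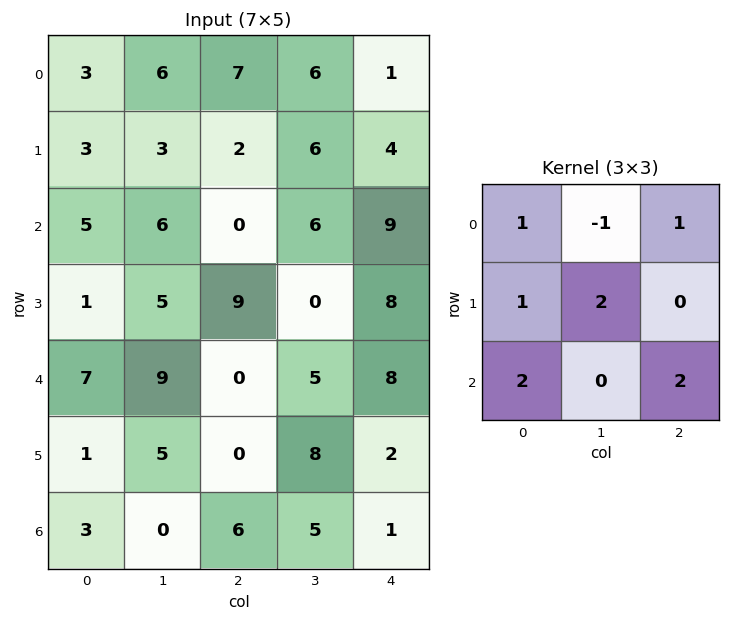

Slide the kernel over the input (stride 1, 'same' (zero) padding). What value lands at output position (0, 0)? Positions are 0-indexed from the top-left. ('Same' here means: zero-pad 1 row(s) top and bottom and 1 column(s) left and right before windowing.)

The receptive field on the zero-padded input at this output position is [0 0 0 / 0 3 6 / 0 3 3]. Elementwise product with the kernel and sum: 0·1 + 0·-1 + 0·1 + 0·1 + 3·2 + 0·2 + 3·2.

12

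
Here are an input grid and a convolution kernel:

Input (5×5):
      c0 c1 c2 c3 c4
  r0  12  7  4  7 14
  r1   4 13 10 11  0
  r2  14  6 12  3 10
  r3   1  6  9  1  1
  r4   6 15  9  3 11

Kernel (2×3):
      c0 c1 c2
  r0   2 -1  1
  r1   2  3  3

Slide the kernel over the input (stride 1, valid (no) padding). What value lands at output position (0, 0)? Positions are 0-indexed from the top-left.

The receptive field on the input at this output position is [12 7 4 / 4 13 10]. Elementwise product with the kernel and sum: 12·2 + 7·-1 + 4·1 + 4·2 + 13·3 + 10·3.

98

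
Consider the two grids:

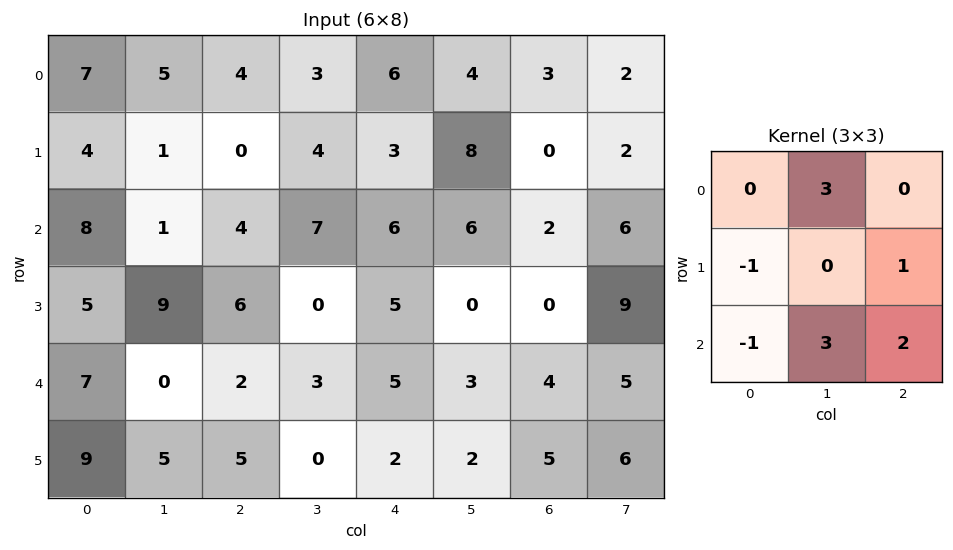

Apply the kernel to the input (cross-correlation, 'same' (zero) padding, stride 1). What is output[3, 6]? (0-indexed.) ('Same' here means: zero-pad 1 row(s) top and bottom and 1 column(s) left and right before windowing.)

The receptive field on the zero-padded input at this output position is [6 2 6 / 0 0 9 / 3 4 5]. Elementwise product with the kernel and sum: 2·3 + 0·-1 + 9·1 + 3·-1 + 4·3 + 5·2.

34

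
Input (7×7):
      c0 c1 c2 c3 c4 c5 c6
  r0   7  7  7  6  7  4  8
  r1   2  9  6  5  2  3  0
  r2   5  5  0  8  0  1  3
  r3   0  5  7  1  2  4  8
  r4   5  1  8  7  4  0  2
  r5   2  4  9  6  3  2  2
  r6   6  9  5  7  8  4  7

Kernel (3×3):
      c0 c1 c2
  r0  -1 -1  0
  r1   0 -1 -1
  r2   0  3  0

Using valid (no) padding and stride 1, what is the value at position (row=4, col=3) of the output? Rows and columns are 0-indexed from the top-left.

8

The receptive field on the input at this output position is [7 4 0 / 6 3 2 / 7 8 4]. Elementwise product with the kernel and sum: 7·-1 + 4·-1 + 3·-1 + 2·-1 + 8·3.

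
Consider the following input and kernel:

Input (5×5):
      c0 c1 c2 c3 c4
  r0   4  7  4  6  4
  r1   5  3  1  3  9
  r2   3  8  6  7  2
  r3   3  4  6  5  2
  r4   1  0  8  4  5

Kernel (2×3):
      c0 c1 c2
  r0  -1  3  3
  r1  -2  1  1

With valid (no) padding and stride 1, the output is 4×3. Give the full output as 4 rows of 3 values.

Output[0,0]: The receptive field on the input at this output position is [4 7 4 / 5 3 1]. Elementwise product with the kernel and sum: 4·-1 + 7·3 + 4·3 + 5·-2 + 3·1 + 1·1.
Output[0,1]: The receptive field on the input at this output position is [7 4 6 / 3 1 3]. Elementwise product with the kernel and sum: 7·-1 + 4·3 + 6·3 + 3·-2 + 1·1 + 3·1.

23 21 36
15 6 32
43 34 16
33 41 8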